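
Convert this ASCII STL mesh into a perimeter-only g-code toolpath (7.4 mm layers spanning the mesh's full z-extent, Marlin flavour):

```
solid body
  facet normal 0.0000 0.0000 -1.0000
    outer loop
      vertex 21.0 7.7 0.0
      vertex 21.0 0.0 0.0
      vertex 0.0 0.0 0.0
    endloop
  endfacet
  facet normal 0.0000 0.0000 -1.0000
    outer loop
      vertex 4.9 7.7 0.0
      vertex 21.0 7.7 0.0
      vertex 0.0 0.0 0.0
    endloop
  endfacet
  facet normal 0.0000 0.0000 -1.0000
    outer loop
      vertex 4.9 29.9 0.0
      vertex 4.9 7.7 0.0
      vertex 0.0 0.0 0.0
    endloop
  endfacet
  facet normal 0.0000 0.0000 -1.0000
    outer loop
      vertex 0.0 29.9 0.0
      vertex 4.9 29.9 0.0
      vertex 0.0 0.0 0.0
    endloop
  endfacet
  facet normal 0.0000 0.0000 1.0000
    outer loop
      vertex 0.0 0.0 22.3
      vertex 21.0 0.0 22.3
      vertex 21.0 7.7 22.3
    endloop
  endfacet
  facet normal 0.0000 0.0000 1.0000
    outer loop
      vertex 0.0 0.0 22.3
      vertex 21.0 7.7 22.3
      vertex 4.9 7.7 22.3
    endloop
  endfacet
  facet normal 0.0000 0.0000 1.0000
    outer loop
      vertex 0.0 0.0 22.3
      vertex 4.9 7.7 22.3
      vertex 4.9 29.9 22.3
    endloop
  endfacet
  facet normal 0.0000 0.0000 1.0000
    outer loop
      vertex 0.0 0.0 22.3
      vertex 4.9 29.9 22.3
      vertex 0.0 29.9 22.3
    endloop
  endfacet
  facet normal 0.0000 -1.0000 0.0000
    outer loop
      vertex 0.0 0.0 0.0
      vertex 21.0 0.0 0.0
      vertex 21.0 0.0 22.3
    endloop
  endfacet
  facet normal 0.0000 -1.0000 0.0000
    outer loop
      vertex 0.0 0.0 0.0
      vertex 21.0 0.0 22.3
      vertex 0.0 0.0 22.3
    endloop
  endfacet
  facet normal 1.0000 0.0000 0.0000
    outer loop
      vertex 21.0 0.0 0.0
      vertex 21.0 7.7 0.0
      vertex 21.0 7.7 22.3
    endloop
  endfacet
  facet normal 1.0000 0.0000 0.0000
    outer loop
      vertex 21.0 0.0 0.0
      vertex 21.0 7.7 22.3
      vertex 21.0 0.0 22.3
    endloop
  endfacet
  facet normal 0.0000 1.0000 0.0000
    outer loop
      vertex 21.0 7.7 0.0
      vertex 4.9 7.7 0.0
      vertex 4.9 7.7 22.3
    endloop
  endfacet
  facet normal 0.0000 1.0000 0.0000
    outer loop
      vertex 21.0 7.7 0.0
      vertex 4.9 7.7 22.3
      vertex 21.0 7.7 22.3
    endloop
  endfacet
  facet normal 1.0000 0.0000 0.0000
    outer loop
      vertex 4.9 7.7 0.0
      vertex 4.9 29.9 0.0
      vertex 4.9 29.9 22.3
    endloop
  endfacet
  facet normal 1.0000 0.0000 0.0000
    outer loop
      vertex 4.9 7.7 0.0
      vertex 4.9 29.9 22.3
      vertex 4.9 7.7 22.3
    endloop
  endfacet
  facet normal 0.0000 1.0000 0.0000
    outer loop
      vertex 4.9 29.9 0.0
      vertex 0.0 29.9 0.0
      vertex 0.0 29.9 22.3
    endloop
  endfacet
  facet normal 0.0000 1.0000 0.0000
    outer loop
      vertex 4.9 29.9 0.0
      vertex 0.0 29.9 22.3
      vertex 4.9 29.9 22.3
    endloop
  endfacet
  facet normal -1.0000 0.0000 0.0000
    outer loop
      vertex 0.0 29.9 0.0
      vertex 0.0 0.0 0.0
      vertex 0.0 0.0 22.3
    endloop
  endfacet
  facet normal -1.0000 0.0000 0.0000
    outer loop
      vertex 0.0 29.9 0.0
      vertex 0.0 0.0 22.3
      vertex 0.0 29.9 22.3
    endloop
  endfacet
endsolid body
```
; perimeter-only toolpath
G21 ; units = mm
G90 ; absolute positioning
G28 ; home
; layer 1
G0 Z7.4
G0 X0.0 Y0.0
G1 X21.0 Y0.0
G1 X21.0 Y7.7
G1 X4.9 Y7.7
G1 X4.9 Y29.9
G1 X0.0 Y29.9
G1 X0.0 Y0.0
; layer 2
G0 Z14.9
G0 X0.0 Y0.0
G1 X21.0 Y0.0
G1 X21.0 Y7.7
G1 X4.9 Y7.7
G1 X4.9 Y29.9
G1 X0.0 Y29.9
G1 X0.0 Y0.0
; layer 3
G0 Z22.3
G0 X0.0 Y0.0
G1 X21.0 Y0.0
G1 X21.0 Y7.7
G1 X4.9 Y7.7
G1 X4.9 Y29.9
G1 X0.0 Y29.9
G1 X0.0 Y0.0
M2 ; end

The solid is an L-shaped prism: outer 21 × 29.9 mm, arm thicknesses ≈ 7.7 mm (horizontal) and 4.9 mm (vertical), extruded 22.3 mm in z. Slicing at Δz = 7.4 mm — 3 equal slices spanning the solid's height, so layer i sits at z = i·h/3 — gives 3 non-empty perimeters. Each is a 6-segment closed polygon; G0 lifts to the layer z and rapids to the start vertex, then G1 traces the edges.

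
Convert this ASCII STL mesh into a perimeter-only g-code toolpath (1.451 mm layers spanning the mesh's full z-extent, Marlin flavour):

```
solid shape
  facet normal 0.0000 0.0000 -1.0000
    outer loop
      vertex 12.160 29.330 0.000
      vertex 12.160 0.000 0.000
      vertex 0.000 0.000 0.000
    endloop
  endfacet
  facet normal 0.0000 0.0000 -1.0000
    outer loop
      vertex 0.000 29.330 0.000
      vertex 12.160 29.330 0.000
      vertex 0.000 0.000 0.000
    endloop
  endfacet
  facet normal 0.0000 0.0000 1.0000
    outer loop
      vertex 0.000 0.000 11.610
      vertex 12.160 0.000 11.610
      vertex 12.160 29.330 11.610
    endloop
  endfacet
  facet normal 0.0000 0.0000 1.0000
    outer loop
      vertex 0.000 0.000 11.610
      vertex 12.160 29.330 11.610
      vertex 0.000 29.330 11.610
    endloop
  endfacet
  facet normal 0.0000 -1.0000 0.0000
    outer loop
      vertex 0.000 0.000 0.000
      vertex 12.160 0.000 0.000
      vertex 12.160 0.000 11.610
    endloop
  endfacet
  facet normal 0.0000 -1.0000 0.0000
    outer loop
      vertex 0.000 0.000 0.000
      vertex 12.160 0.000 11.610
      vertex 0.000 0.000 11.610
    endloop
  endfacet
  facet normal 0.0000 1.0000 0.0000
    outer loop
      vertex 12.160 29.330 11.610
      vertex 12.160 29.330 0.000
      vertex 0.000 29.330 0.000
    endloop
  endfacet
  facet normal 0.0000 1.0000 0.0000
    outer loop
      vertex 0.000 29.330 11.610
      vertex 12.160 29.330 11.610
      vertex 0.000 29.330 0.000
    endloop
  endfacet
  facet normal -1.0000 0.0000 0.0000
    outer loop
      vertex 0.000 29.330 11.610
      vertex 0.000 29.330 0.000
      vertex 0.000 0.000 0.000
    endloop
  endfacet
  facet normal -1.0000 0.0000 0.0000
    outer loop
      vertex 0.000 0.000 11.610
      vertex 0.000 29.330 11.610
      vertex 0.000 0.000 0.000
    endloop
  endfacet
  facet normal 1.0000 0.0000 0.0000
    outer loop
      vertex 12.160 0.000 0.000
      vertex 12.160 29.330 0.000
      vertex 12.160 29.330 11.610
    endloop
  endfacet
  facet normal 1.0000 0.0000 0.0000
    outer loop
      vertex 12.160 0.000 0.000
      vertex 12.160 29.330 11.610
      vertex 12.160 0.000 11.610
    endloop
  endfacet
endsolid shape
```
; perimeter-only toolpath
G21 ; units = mm
G90 ; absolute positioning
G28 ; home
; layer 1
G0 Z1.451
G0 X0.000 Y0.000
G1 X12.160 Y0.000
G1 X12.160 Y29.330
G1 X0.000 Y29.330
G1 X0.000 Y0.000
; layer 2
G0 Z2.902
G0 X0.000 Y0.000
G1 X12.160 Y0.000
G1 X12.160 Y29.330
G1 X0.000 Y29.330
G1 X0.000 Y0.000
; layer 3
G0 Z4.354
G0 X0.000 Y0.000
G1 X12.160 Y0.000
G1 X12.160 Y29.330
G1 X0.000 Y29.330
G1 X0.000 Y0.000
; layer 4
G0 Z5.805
G0 X0.000 Y0.000
G1 X12.160 Y0.000
G1 X12.160 Y29.330
G1 X0.000 Y29.330
G1 X0.000 Y0.000
; layer 5
G0 Z7.256
G0 X0.000 Y0.000
G1 X12.160 Y0.000
G1 X12.160 Y29.330
G1 X0.000 Y29.330
G1 X0.000 Y0.000
; layer 6
G0 Z8.707
G0 X0.000 Y0.000
G1 X12.160 Y0.000
G1 X12.160 Y29.330
G1 X0.000 Y29.330
G1 X0.000 Y0.000
; layer 7
G0 Z10.159
G0 X0.000 Y0.000
G1 X12.160 Y0.000
G1 X12.160 Y29.330
G1 X0.000 Y29.330
G1 X0.000 Y0.000
; layer 8
G0 Z11.610
G0 X0.000 Y0.000
G1 X12.160 Y0.000
G1 X12.160 Y29.330
G1 X0.000 Y29.330
G1 X0.000 Y0.000
M2 ; end

The solid is a rectangular box, roughly 12.2 × 29.3 mm footprint and 11.6 mm tall. Slicing at Δz = 1.451 mm — 8 equal slices spanning the solid's height, so layer i sits at z = i·h/8 — gives 8 non-empty perimeters. Each is a 4-segment closed polygon; G0 lifts to the layer z and rapids to the start vertex, then G1 traces the edges.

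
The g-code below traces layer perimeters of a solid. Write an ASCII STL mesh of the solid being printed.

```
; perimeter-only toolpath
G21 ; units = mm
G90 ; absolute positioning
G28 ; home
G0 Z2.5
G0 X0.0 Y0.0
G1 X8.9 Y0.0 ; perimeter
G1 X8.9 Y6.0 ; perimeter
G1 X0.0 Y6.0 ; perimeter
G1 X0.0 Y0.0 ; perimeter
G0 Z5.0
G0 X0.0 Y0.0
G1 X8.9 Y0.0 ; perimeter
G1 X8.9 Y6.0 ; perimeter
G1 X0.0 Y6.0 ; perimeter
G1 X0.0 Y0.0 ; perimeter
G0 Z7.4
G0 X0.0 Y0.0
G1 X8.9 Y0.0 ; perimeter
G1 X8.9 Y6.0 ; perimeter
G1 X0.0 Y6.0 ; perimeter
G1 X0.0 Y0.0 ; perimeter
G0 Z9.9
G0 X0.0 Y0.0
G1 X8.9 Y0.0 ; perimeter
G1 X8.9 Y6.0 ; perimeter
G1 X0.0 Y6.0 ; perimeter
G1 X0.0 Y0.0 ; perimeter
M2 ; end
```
solid part
  facet normal 0.0000 0.0000 -1.0000
    outer loop
      vertex 8.9 6.0 0.0
      vertex 8.9 0.0 0.0
      vertex 0.0 0.0 0.0
    endloop
  endfacet
  facet normal 0.0000 0.0000 -1.0000
    outer loop
      vertex 0.0 6.0 0.0
      vertex 8.9 6.0 0.0
      vertex 0.0 0.0 0.0
    endloop
  endfacet
  facet normal 0.0000 0.0000 1.0000
    outer loop
      vertex 0.0 0.0 9.9
      vertex 8.9 0.0 9.9
      vertex 8.9 6.0 9.9
    endloop
  endfacet
  facet normal 0.0000 0.0000 1.0000
    outer loop
      vertex 0.0 0.0 9.9
      vertex 8.9 6.0 9.9
      vertex 0.0 6.0 9.9
    endloop
  endfacet
  facet normal 0.0000 -1.0000 0.0000
    outer loop
      vertex 0.0 0.0 0.0
      vertex 8.9 0.0 0.0
      vertex 8.9 0.0 9.9
    endloop
  endfacet
  facet normal 0.0000 -1.0000 0.0000
    outer loop
      vertex 0.0 0.0 0.0
      vertex 8.9 0.0 9.9
      vertex 0.0 0.0 9.9
    endloop
  endfacet
  facet normal 0.0000 1.0000 0.0000
    outer loop
      vertex 8.9 6.0 9.9
      vertex 8.9 6.0 0.0
      vertex 0.0 6.0 0.0
    endloop
  endfacet
  facet normal 0.0000 1.0000 0.0000
    outer loop
      vertex 0.0 6.0 9.9
      vertex 8.9 6.0 9.9
      vertex 0.0 6.0 0.0
    endloop
  endfacet
  facet normal -1.0000 0.0000 0.0000
    outer loop
      vertex 0.0 6.0 9.9
      vertex 0.0 6.0 0.0
      vertex 0.0 0.0 0.0
    endloop
  endfacet
  facet normal -1.0000 0.0000 0.0000
    outer loop
      vertex 0.0 0.0 9.9
      vertex 0.0 6.0 9.9
      vertex 0.0 0.0 0.0
    endloop
  endfacet
  facet normal 1.0000 0.0000 0.0000
    outer loop
      vertex 8.9 0.0 0.0
      vertex 8.9 6.0 0.0
      vertex 8.9 6.0 9.9
    endloop
  endfacet
  facet normal 1.0000 0.0000 0.0000
    outer loop
      vertex 8.9 0.0 0.0
      vertex 8.9 6.0 9.9
      vertex 8.9 0.0 9.9
    endloop
  endfacet
endsolid part

The G0 Z moves step by Δz≈2.5 mm. Every layer's G1 loop is the same polygon, so the solid is a straight extrusion of it from z=0 to z≈9.9. Closing with flat bottom and top caps and triangulating gives 12 facets — a rectangular box, roughly 8.9 × 6 mm footprint and 9.9 mm tall.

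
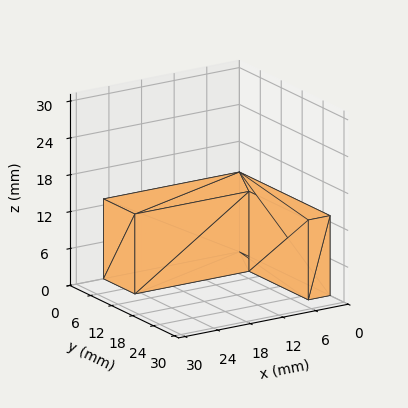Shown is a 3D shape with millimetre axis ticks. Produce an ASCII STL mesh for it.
Reading the render: the shape is an L-shaped prism: outer 25 × 26 mm, arm thicknesses ≈ 9 mm (horizontal) and 4 mm (vertical), extruded 13 mm in z (dimensions read to the nearest mm from the axis ticks). For the STL, each face is triangulated and given an outward normal.

solid part
  facet normal 0.0000 0.0000 -1.0000
    outer loop
      vertex 25.0 9.0 0.0
      vertex 25.0 0.0 0.0
      vertex 0.0 0.0 0.0
    endloop
  endfacet
  facet normal 0.0000 0.0000 -1.0000
    outer loop
      vertex 4.0 9.0 0.0
      vertex 25.0 9.0 0.0
      vertex 0.0 0.0 0.0
    endloop
  endfacet
  facet normal 0.0000 0.0000 -1.0000
    outer loop
      vertex 4.0 26.0 0.0
      vertex 4.0 9.0 0.0
      vertex 0.0 0.0 0.0
    endloop
  endfacet
  facet normal 0.0000 0.0000 -1.0000
    outer loop
      vertex 0.0 26.0 0.0
      vertex 4.0 26.0 0.0
      vertex 0.0 0.0 0.0
    endloop
  endfacet
  facet normal 0.0000 0.0000 1.0000
    outer loop
      vertex 0.0 0.0 13.0
      vertex 25.0 0.0 13.0
      vertex 25.0 9.0 13.0
    endloop
  endfacet
  facet normal 0.0000 0.0000 1.0000
    outer loop
      vertex 0.0 0.0 13.0
      vertex 25.0 9.0 13.0
      vertex 4.0 9.0 13.0
    endloop
  endfacet
  facet normal 0.0000 0.0000 1.0000
    outer loop
      vertex 0.0 0.0 13.0
      vertex 4.0 9.0 13.0
      vertex 4.0 26.0 13.0
    endloop
  endfacet
  facet normal 0.0000 0.0000 1.0000
    outer loop
      vertex 0.0 0.0 13.0
      vertex 4.0 26.0 13.0
      vertex 0.0 26.0 13.0
    endloop
  endfacet
  facet normal 0.0000 -1.0000 0.0000
    outer loop
      vertex 0.0 0.0 0.0
      vertex 25.0 0.0 0.0
      vertex 25.0 0.0 13.0
    endloop
  endfacet
  facet normal 0.0000 -1.0000 0.0000
    outer loop
      vertex 0.0 0.0 0.0
      vertex 25.0 0.0 13.0
      vertex 0.0 0.0 13.0
    endloop
  endfacet
  facet normal 1.0000 0.0000 0.0000
    outer loop
      vertex 25.0 0.0 0.0
      vertex 25.0 9.0 0.0
      vertex 25.0 9.0 13.0
    endloop
  endfacet
  facet normal 1.0000 0.0000 0.0000
    outer loop
      vertex 25.0 0.0 0.0
      vertex 25.0 9.0 13.0
      vertex 25.0 0.0 13.0
    endloop
  endfacet
  facet normal 0.0000 1.0000 0.0000
    outer loop
      vertex 25.0 9.0 0.0
      vertex 4.0 9.0 0.0
      vertex 4.0 9.0 13.0
    endloop
  endfacet
  facet normal 0.0000 1.0000 0.0000
    outer loop
      vertex 25.0 9.0 0.0
      vertex 4.0 9.0 13.0
      vertex 25.0 9.0 13.0
    endloop
  endfacet
  facet normal 1.0000 0.0000 0.0000
    outer loop
      vertex 4.0 9.0 0.0
      vertex 4.0 26.0 0.0
      vertex 4.0 26.0 13.0
    endloop
  endfacet
  facet normal 1.0000 0.0000 0.0000
    outer loop
      vertex 4.0 9.0 0.0
      vertex 4.0 26.0 13.0
      vertex 4.0 9.0 13.0
    endloop
  endfacet
  facet normal 0.0000 1.0000 0.0000
    outer loop
      vertex 4.0 26.0 0.0
      vertex 0.0 26.0 0.0
      vertex 0.0 26.0 13.0
    endloop
  endfacet
  facet normal 0.0000 1.0000 0.0000
    outer loop
      vertex 4.0 26.0 0.0
      vertex 0.0 26.0 13.0
      vertex 4.0 26.0 13.0
    endloop
  endfacet
  facet normal -1.0000 0.0000 0.0000
    outer loop
      vertex 0.0 26.0 0.0
      vertex 0.0 0.0 0.0
      vertex 0.0 0.0 13.0
    endloop
  endfacet
  facet normal -1.0000 0.0000 0.0000
    outer loop
      vertex 0.0 26.0 0.0
      vertex 0.0 0.0 13.0
      vertex 0.0 26.0 13.0
    endloop
  endfacet
endsolid part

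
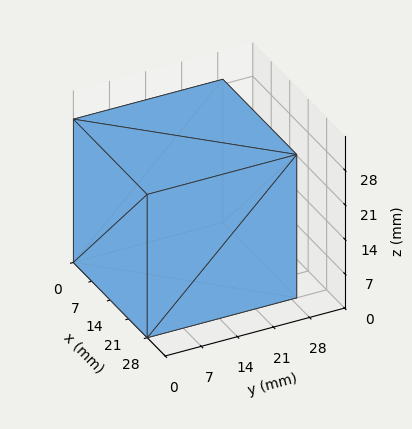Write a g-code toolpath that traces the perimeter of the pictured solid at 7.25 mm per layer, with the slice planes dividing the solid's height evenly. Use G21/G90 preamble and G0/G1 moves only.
Reading the render: the shape is a rectangular box, roughly 28 × 29 mm footprint and 29 mm tall (dimensions read to the nearest mm from the axis ticks). For the g-code, the solid's height is divided into equal slices at the stated Δz and each level perimeter traced with G1 moves after a G0 lift.

; perimeter-only toolpath
G21 ; units = mm
G90 ; absolute positioning
G28 ; home
; layer 1
G0 Z7.25
G0 X0.00 Y0.00
G1 X28.00 Y0.00
G1 X28.00 Y29.00
G1 X0.00 Y29.00
G1 X0.00 Y0.00
; layer 2
G0 Z14.50
G0 X0.00 Y0.00
G1 X28.00 Y0.00
G1 X28.00 Y29.00
G1 X0.00 Y29.00
G1 X0.00 Y0.00
; layer 3
G0 Z21.75
G0 X0.00 Y0.00
G1 X28.00 Y0.00
G1 X28.00 Y29.00
G1 X0.00 Y29.00
G1 X0.00 Y0.00
; layer 4
G0 Z29.00
G0 X0.00 Y0.00
G1 X28.00 Y0.00
G1 X28.00 Y29.00
G1 X0.00 Y29.00
G1 X0.00 Y0.00
M2 ; end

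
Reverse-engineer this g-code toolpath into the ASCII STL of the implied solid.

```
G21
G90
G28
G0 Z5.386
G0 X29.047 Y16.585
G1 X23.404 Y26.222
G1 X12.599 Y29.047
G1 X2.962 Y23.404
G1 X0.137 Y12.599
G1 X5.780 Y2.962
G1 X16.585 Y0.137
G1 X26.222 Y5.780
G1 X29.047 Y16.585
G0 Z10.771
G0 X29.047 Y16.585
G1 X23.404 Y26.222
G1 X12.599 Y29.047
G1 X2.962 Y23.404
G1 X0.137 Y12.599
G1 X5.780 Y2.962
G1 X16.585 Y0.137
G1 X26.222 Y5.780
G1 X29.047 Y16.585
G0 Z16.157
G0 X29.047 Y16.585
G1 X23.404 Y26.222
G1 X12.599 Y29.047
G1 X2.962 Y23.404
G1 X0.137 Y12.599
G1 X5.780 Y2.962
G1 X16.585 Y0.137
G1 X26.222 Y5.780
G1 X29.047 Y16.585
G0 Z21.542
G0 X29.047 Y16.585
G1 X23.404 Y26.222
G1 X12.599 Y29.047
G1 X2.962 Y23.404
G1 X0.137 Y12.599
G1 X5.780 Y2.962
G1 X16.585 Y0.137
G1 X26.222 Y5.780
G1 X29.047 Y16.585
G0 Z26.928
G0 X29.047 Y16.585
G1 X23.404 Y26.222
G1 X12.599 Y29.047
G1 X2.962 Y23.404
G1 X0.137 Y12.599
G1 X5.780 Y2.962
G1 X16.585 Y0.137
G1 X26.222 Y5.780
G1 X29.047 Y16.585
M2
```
solid part
  facet normal 0.0000 0.0000 -1.0000
    outer loop
      vertex 12.599 29.047 0.000
      vertex 23.404 26.222 0.000
      vertex 29.047 16.585 0.000
    endloop
  endfacet
  facet normal 0.0000 0.0000 -1.0000
    outer loop
      vertex 2.962 23.404 0.000
      vertex 12.599 29.047 0.000
      vertex 29.047 16.585 0.000
    endloop
  endfacet
  facet normal 0.0000 0.0000 -1.0000
    outer loop
      vertex 0.137 12.599 0.000
      vertex 2.962 23.404 0.000
      vertex 29.047 16.585 0.000
    endloop
  endfacet
  facet normal 0.0000 0.0000 -1.0000
    outer loop
      vertex 5.780 2.962 0.000
      vertex 0.137 12.599 0.000
      vertex 29.047 16.585 0.000
    endloop
  endfacet
  facet normal 0.0000 0.0000 -1.0000
    outer loop
      vertex 16.585 0.137 0.000
      vertex 5.780 2.962 0.000
      vertex 29.047 16.585 0.000
    endloop
  endfacet
  facet normal 0.0000 0.0000 -1.0000
    outer loop
      vertex 26.222 5.780 0.000
      vertex 16.585 0.137 0.000
      vertex 29.047 16.585 0.000
    endloop
  endfacet
  facet normal 0.0000 0.0000 1.0000
    outer loop
      vertex 29.047 16.585 26.928
      vertex 23.404 26.222 26.928
      vertex 12.599 29.047 26.928
    endloop
  endfacet
  facet normal 0.0000 0.0000 1.0000
    outer loop
      vertex 29.047 16.585 26.928
      vertex 12.599 29.047 26.928
      vertex 2.962 23.404 26.928
    endloop
  endfacet
  facet normal 0.0000 0.0000 1.0000
    outer loop
      vertex 29.047 16.585 26.928
      vertex 2.962 23.404 26.928
      vertex 0.137 12.599 26.928
    endloop
  endfacet
  facet normal 0.0000 0.0000 1.0000
    outer loop
      vertex 29.047 16.585 26.928
      vertex 0.137 12.599 26.928
      vertex 5.780 2.962 26.928
    endloop
  endfacet
  facet normal 0.0000 0.0000 1.0000
    outer loop
      vertex 29.047 16.585 26.928
      vertex 5.780 2.962 26.928
      vertex 16.585 0.137 26.928
    endloop
  endfacet
  facet normal 0.0000 0.0000 1.0000
    outer loop
      vertex 29.047 16.585 26.928
      vertex 16.585 0.137 26.928
      vertex 26.222 5.780 26.928
    endloop
  endfacet
  facet normal 0.8629 0.5053 0.0000
    outer loop
      vertex 29.047 16.585 0.000
      vertex 23.404 26.222 0.000
      vertex 23.404 26.222 26.928
    endloop
  endfacet
  facet normal 0.8629 0.5053 0.0000
    outer loop
      vertex 29.047 16.585 0.000
      vertex 23.404 26.222 26.928
      vertex 29.047 16.585 26.928
    endloop
  endfacet
  facet normal 0.2530 0.9675 0.0000
    outer loop
      vertex 23.404 26.222 0.000
      vertex 12.599 29.047 0.000
      vertex 12.599 29.047 26.928
    endloop
  endfacet
  facet normal 0.2530 0.9675 0.0000
    outer loop
      vertex 23.404 26.222 0.000
      vertex 12.599 29.047 26.928
      vertex 23.404 26.222 26.928
    endloop
  endfacet
  facet normal -0.5053 0.8629 0.0000
    outer loop
      vertex 12.599 29.047 0.000
      vertex 2.962 23.404 0.000
      vertex 2.962 23.404 26.928
    endloop
  endfacet
  facet normal -0.5053 0.8629 0.0000
    outer loop
      vertex 12.599 29.047 0.000
      vertex 2.962 23.404 26.928
      vertex 12.599 29.047 26.928
    endloop
  endfacet
  facet normal -0.9675 0.2530 0.0000
    outer loop
      vertex 2.962 23.404 0.000
      vertex 0.137 12.599 0.000
      vertex 0.137 12.599 26.928
    endloop
  endfacet
  facet normal -0.9675 0.2530 0.0000
    outer loop
      vertex 2.962 23.404 0.000
      vertex 0.137 12.599 26.928
      vertex 2.962 23.404 26.928
    endloop
  endfacet
  facet normal -0.8629 -0.5053 0.0000
    outer loop
      vertex 0.137 12.599 0.000
      vertex 5.780 2.962 0.000
      vertex 5.780 2.962 26.928
    endloop
  endfacet
  facet normal -0.8629 -0.5053 0.0000
    outer loop
      vertex 0.137 12.599 0.000
      vertex 5.780 2.962 26.928
      vertex 0.137 12.599 26.928
    endloop
  endfacet
  facet normal -0.2530 -0.9675 0.0000
    outer loop
      vertex 5.780 2.962 0.000
      vertex 16.585 0.137 0.000
      vertex 16.585 0.137 26.928
    endloop
  endfacet
  facet normal -0.2530 -0.9675 0.0000
    outer loop
      vertex 5.780 2.962 0.000
      vertex 16.585 0.137 26.928
      vertex 5.780 2.962 26.928
    endloop
  endfacet
  facet normal 0.5053 -0.8629 0.0000
    outer loop
      vertex 16.585 0.137 0.000
      vertex 26.222 5.780 0.000
      vertex 26.222 5.780 26.928
    endloop
  endfacet
  facet normal 0.5053 -0.8629 0.0000
    outer loop
      vertex 16.585 0.137 0.000
      vertex 26.222 5.780 26.928
      vertex 16.585 0.137 26.928
    endloop
  endfacet
  facet normal 0.9675 -0.2530 0.0000
    outer loop
      vertex 26.222 5.780 0.000
      vertex 29.047 16.585 0.000
      vertex 29.047 16.585 26.928
    endloop
  endfacet
  facet normal 0.9675 -0.2530 0.0000
    outer loop
      vertex 26.222 5.780 0.000
      vertex 29.047 16.585 26.928
      vertex 26.222 5.780 26.928
    endloop
  endfacet
endsolid part

The G0 Z moves step by Δz≈5.386 mm. Every layer's G1 loop is the same polygon, so the solid is a straight extrusion of it from z=0 to z≈26.9. Closing with flat bottom and top caps and triangulating gives 28 facets — a regular 8-sided prism (a cylinder approximated with 8 flat sides), circumscribed radius ≈ 14.6 mm, height ≈ 26.9 mm.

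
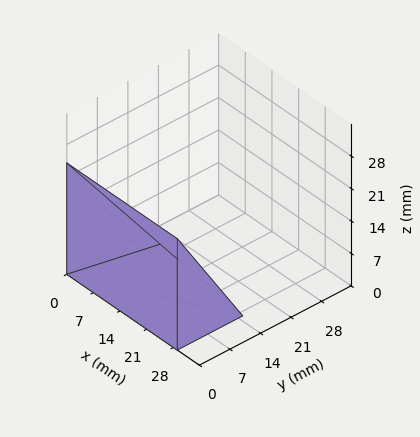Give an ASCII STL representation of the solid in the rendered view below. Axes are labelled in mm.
Reading the render: the shape is a wedge (ramp): 29 × 15 mm base, rising to 24 mm along the y=0 edge and sloping linearly to z=0 at y=15 (dimensions read to the nearest mm from the axis ticks). For the STL, each face is triangulated and given an outward normal.

solid part
  facet normal 0.0000 0.0000 -1.0000
    outer loop
      vertex 29.0 15.0 0.0
      vertex 29.0 0.0 0.0
      vertex 0.0 0.0 0.0
    endloop
  endfacet
  facet normal 0.0000 0.0000 -1.0000
    outer loop
      vertex 0.0 15.0 0.0
      vertex 29.0 15.0 0.0
      vertex 0.0 0.0 0.0
    endloop
  endfacet
  facet normal 0.0000 -1.0000 0.0000
    outer loop
      vertex 0.0 0.0 0.0
      vertex 29.0 0.0 0.0
      vertex 29.0 0.0 24.0
    endloop
  endfacet
  facet normal 0.0000 -1.0000 0.0000
    outer loop
      vertex 0.0 0.0 0.0
      vertex 29.0 0.0 24.0
      vertex 0.0 0.0 24.0
    endloop
  endfacet
  facet normal 0.0000 0.8480 0.5300
    outer loop
      vertex 0.0 0.0 24.0
      vertex 29.0 0.0 24.0
      vertex 29.0 15.0 0.0
    endloop
  endfacet
  facet normal 0.0000 0.8480 0.5300
    outer loop
      vertex 0.0 0.0 24.0
      vertex 29.0 15.0 0.0
      vertex 0.0 15.0 0.0
    endloop
  endfacet
  facet normal -1.0000 0.0000 0.0000
    outer loop
      vertex 0.0 0.0 24.0
      vertex 0.0 15.0 0.0
      vertex 0.0 0.0 0.0
    endloop
  endfacet
  facet normal 1.0000 0.0000 0.0000
    outer loop
      vertex 29.0 0.0 0.0
      vertex 29.0 15.0 0.0
      vertex 29.0 0.0 24.0
    endloop
  endfacet
endsolid part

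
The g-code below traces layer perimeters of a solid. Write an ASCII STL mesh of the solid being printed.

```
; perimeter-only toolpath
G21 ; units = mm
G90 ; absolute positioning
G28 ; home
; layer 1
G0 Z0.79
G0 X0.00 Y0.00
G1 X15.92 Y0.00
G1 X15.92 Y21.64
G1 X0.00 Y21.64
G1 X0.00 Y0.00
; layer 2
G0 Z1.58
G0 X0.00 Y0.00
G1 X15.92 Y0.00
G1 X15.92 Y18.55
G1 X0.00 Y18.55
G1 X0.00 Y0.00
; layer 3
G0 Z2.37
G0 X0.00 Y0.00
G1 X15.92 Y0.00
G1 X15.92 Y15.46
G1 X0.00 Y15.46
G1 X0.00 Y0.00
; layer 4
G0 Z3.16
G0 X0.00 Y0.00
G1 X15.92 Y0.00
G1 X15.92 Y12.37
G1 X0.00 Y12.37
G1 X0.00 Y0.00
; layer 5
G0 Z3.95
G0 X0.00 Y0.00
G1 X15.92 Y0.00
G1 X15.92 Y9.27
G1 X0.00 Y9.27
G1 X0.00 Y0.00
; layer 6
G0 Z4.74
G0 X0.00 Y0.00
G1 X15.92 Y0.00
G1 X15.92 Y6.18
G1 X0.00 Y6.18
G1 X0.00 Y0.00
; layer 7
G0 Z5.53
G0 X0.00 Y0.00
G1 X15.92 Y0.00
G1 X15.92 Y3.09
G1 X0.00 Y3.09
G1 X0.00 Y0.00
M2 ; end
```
solid part
  facet normal 0.0000 0.0000 -1.0000
    outer loop
      vertex 15.92 24.73 0.00
      vertex 15.92 0.00 0.00
      vertex 0.00 0.00 0.00
    endloop
  endfacet
  facet normal 0.0000 0.0000 -1.0000
    outer loop
      vertex 0.00 24.73 0.00
      vertex 15.92 24.73 0.00
      vertex 0.00 0.00 0.00
    endloop
  endfacet
  facet normal 0.0000 -1.0000 0.0000
    outer loop
      vertex 0.00 0.00 0.00
      vertex 15.92 0.00 0.00
      vertex 15.92 0.00 6.32
    endloop
  endfacet
  facet normal 0.0000 -1.0000 0.0000
    outer loop
      vertex 0.00 0.00 0.00
      vertex 15.92 0.00 6.32
      vertex 0.00 0.00 6.32
    endloop
  endfacet
  facet normal 0.0000 0.2476 0.9689
    outer loop
      vertex 0.00 0.00 6.32
      vertex 15.92 0.00 6.32
      vertex 15.92 24.73 0.00
    endloop
  endfacet
  facet normal 0.0000 0.2476 0.9689
    outer loop
      vertex 0.00 0.00 6.32
      vertex 15.92 24.73 0.00
      vertex 0.00 24.73 0.00
    endloop
  endfacet
  facet normal -1.0000 0.0000 0.0000
    outer loop
      vertex 0.00 0.00 6.32
      vertex 0.00 24.73 0.00
      vertex 0.00 0.00 0.00
    endloop
  endfacet
  facet normal 1.0000 0.0000 0.0000
    outer loop
      vertex 15.92 0.00 0.00
      vertex 15.92 24.73 0.00
      vertex 15.92 0.00 6.32
    endloop
  endfacet
endsolid part

The G0 Z moves step by Δz≈0.79 mm. The G1 loops shrink linearly with z, so the solid tapers from its base footprint up to z≈6.32. Closing with a flat bottom cap and the tapered top and triangulating gives 8 facets — a wedge (ramp): 15.9 × 24.7 mm base, rising to 6.32 mm along the y=0 edge and sloping linearly to z=0 at y=24.7.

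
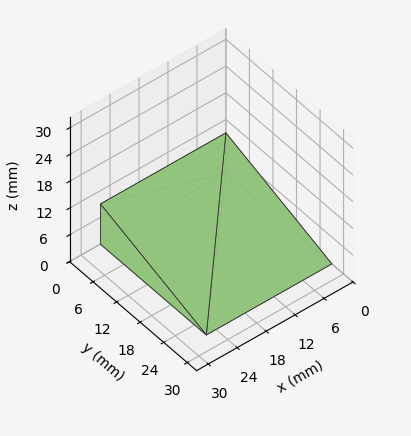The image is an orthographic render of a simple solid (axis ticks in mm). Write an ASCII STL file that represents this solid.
Reading the render: the shape is a wedge (ramp): 26 × 27 mm base, rising to 9 mm along the y=0 edge and sloping linearly to z=0 at y=27 (dimensions read to the nearest mm from the axis ticks). For the STL, each face is triangulated and given an outward normal.

solid part
  facet normal 0.0000 0.0000 -1.0000
    outer loop
      vertex 26.000 27.000 0.000
      vertex 26.000 0.000 0.000
      vertex 0.000 0.000 0.000
    endloop
  endfacet
  facet normal 0.0000 0.0000 -1.0000
    outer loop
      vertex 0.000 27.000 0.000
      vertex 26.000 27.000 0.000
      vertex 0.000 0.000 0.000
    endloop
  endfacet
  facet normal 0.0000 -1.0000 0.0000
    outer loop
      vertex 0.000 0.000 0.000
      vertex 26.000 0.000 0.000
      vertex 26.000 0.000 9.000
    endloop
  endfacet
  facet normal 0.0000 -1.0000 0.0000
    outer loop
      vertex 0.000 0.000 0.000
      vertex 26.000 0.000 9.000
      vertex 0.000 0.000 9.000
    endloop
  endfacet
  facet normal 0.0000 0.3162 0.9487
    outer loop
      vertex 0.000 0.000 9.000
      vertex 26.000 0.000 9.000
      vertex 26.000 27.000 0.000
    endloop
  endfacet
  facet normal 0.0000 0.3162 0.9487
    outer loop
      vertex 0.000 0.000 9.000
      vertex 26.000 27.000 0.000
      vertex 0.000 27.000 0.000
    endloop
  endfacet
  facet normal -1.0000 0.0000 0.0000
    outer loop
      vertex 0.000 0.000 9.000
      vertex 0.000 27.000 0.000
      vertex 0.000 0.000 0.000
    endloop
  endfacet
  facet normal 1.0000 0.0000 0.0000
    outer loop
      vertex 26.000 0.000 0.000
      vertex 26.000 27.000 0.000
      vertex 26.000 0.000 9.000
    endloop
  endfacet
endsolid part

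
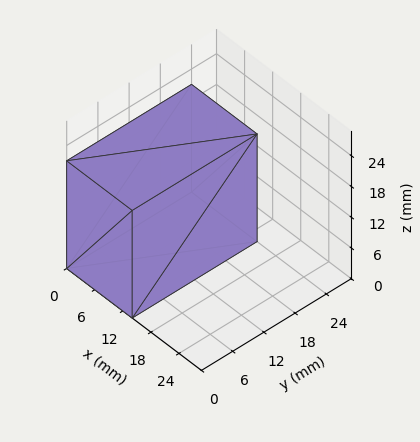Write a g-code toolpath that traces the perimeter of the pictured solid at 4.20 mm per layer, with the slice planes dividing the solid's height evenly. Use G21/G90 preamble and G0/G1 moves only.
Reading the render: the shape is a rectangular box, roughly 14 × 24 mm footprint and 21 mm tall (dimensions read to the nearest mm from the axis ticks). For the g-code, the solid's height is divided into equal slices at the stated Δz and each level perimeter traced with G1 moves after a G0 lift.

; perimeter-only toolpath
G21 ; units = mm
G90 ; absolute positioning
G28 ; home
; layer 1
G0 Z4.20
G0 X0.00 Y0.00
G1 X14.00 Y0.00
G1 X14.00 Y24.00
G1 X0.00 Y24.00
G1 X0.00 Y0.00
; layer 2
G0 Z8.40
G0 X0.00 Y0.00
G1 X14.00 Y0.00
G1 X14.00 Y24.00
G1 X0.00 Y24.00
G1 X0.00 Y0.00
; layer 3
G0 Z12.60
G0 X0.00 Y0.00
G1 X14.00 Y0.00
G1 X14.00 Y24.00
G1 X0.00 Y24.00
G1 X0.00 Y0.00
; layer 4
G0 Z16.80
G0 X0.00 Y0.00
G1 X14.00 Y0.00
G1 X14.00 Y24.00
G1 X0.00 Y24.00
G1 X0.00 Y0.00
; layer 5
G0 Z21.00
G0 X0.00 Y0.00
G1 X14.00 Y0.00
G1 X14.00 Y24.00
G1 X0.00 Y24.00
G1 X0.00 Y0.00
M2 ; end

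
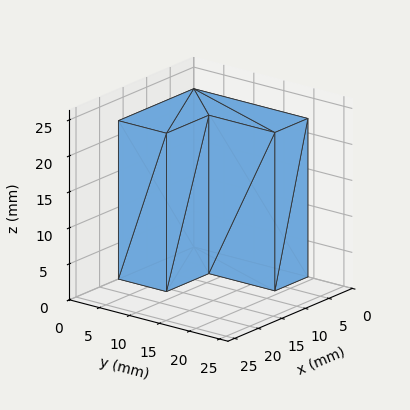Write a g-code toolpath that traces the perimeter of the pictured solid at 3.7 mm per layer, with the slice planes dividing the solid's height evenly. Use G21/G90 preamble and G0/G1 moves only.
Reading the render: the shape is an L-shaped prism: outer 16 × 19 mm, arm thicknesses ≈ 8 mm (horizontal) and 7 mm (vertical), extruded 22 mm in z (dimensions read to the nearest mm from the axis ticks). For the g-code, the solid's height is divided into equal slices at the stated Δz and each level perimeter traced with G1 moves after a G0 lift.

; perimeter-only toolpath
G21 ; units = mm
G90 ; absolute positioning
G28 ; home
; layer 1
G0 Z3.7
G0 X0.0 Y0.0
G1 X16.0 Y0.0
G1 X16.0 Y8.0
G1 X7.0 Y8.0
G1 X7.0 Y19.0
G1 X0.0 Y19.0
G1 X0.0 Y0.0
; layer 2
G0 Z7.3
G0 X0.0 Y0.0
G1 X16.0 Y0.0
G1 X16.0 Y8.0
G1 X7.0 Y8.0
G1 X7.0 Y19.0
G1 X0.0 Y19.0
G1 X0.0 Y0.0
; layer 3
G0 Z11.0
G0 X0.0 Y0.0
G1 X16.0 Y0.0
G1 X16.0 Y8.0
G1 X7.0 Y8.0
G1 X7.0 Y19.0
G1 X0.0 Y19.0
G1 X0.0 Y0.0
; layer 4
G0 Z14.7
G0 X0.0 Y0.0
G1 X16.0 Y0.0
G1 X16.0 Y8.0
G1 X7.0 Y8.0
G1 X7.0 Y19.0
G1 X0.0 Y19.0
G1 X0.0 Y0.0
; layer 5
G0 Z18.3
G0 X0.0 Y0.0
G1 X16.0 Y0.0
G1 X16.0 Y8.0
G1 X7.0 Y8.0
G1 X7.0 Y19.0
G1 X0.0 Y19.0
G1 X0.0 Y0.0
; layer 6
G0 Z22.0
G0 X0.0 Y0.0
G1 X16.0 Y0.0
G1 X16.0 Y8.0
G1 X7.0 Y8.0
G1 X7.0 Y19.0
G1 X0.0 Y19.0
G1 X0.0 Y0.0
M2 ; end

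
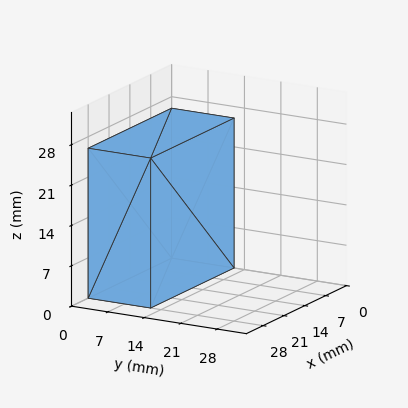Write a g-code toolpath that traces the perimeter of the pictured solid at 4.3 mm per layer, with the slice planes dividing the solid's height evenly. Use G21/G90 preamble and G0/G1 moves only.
Reading the render: the shape is a rectangular box, roughly 28 × 12 mm footprint and 26 mm tall (dimensions read to the nearest mm from the axis ticks). For the g-code, the solid's height is divided into equal slices at the stated Δz and each level perimeter traced with G1 moves after a G0 lift.

; perimeter-only toolpath
G21 ; units = mm
G90 ; absolute positioning
G28 ; home
; layer 1
G0 Z4.3
G0 X0.0 Y0.0
G1 X28.0 Y0.0
G1 X28.0 Y12.0
G1 X0.0 Y12.0
G1 X0.0 Y0.0
; layer 2
G0 Z8.7
G0 X0.0 Y0.0
G1 X28.0 Y0.0
G1 X28.0 Y12.0
G1 X0.0 Y12.0
G1 X0.0 Y0.0
; layer 3
G0 Z13.0
G0 X0.0 Y0.0
G1 X28.0 Y0.0
G1 X28.0 Y12.0
G1 X0.0 Y12.0
G1 X0.0 Y0.0
; layer 4
G0 Z17.3
G0 X0.0 Y0.0
G1 X28.0 Y0.0
G1 X28.0 Y12.0
G1 X0.0 Y12.0
G1 X0.0 Y0.0
; layer 5
G0 Z21.7
G0 X0.0 Y0.0
G1 X28.0 Y0.0
G1 X28.0 Y12.0
G1 X0.0 Y12.0
G1 X0.0 Y0.0
; layer 6
G0 Z26.0
G0 X0.0 Y0.0
G1 X28.0 Y0.0
G1 X28.0 Y12.0
G1 X0.0 Y12.0
G1 X0.0 Y0.0
M2 ; end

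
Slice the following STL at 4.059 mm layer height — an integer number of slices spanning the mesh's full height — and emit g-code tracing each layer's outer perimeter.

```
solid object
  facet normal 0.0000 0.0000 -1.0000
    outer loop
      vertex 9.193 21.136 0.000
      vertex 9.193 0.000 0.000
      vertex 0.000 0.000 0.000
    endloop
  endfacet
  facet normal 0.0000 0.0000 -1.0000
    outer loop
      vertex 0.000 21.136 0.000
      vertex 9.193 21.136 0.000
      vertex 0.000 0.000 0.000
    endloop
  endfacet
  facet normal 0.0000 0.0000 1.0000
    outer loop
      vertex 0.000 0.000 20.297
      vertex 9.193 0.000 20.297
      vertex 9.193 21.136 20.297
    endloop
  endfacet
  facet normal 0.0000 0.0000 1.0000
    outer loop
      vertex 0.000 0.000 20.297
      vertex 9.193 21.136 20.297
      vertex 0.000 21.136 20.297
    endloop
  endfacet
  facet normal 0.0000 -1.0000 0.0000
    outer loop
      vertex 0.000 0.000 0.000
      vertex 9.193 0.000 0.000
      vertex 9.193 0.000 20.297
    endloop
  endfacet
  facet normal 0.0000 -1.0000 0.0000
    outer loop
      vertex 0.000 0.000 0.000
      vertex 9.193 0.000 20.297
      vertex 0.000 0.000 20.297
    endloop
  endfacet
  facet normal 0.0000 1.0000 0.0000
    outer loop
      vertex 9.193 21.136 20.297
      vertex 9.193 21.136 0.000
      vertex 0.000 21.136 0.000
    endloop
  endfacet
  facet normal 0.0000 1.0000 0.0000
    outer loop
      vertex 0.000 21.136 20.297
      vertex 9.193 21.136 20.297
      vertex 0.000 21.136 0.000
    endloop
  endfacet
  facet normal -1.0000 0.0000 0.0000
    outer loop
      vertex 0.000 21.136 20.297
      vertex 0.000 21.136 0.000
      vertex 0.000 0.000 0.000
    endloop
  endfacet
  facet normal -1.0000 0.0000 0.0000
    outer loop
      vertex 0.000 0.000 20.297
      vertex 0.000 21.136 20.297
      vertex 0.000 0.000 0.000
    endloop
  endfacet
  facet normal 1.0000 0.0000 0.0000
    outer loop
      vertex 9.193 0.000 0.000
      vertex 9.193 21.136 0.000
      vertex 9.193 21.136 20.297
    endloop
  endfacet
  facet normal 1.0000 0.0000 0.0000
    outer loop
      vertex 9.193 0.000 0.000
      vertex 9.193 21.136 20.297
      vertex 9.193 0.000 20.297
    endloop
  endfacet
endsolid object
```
; perimeter-only toolpath
G21 ; units = mm
G90 ; absolute positioning
G28 ; home
; layer 1
G0 Z4.059
G0 X0.000 Y0.000
G1 X9.193 Y0.000
G1 X9.193 Y21.136
G1 X0.000 Y21.136
G1 X0.000 Y0.000
; layer 2
G0 Z8.119
G0 X0.000 Y0.000
G1 X9.193 Y0.000
G1 X9.193 Y21.136
G1 X0.000 Y21.136
G1 X0.000 Y0.000
; layer 3
G0 Z12.178
G0 X0.000 Y0.000
G1 X9.193 Y0.000
G1 X9.193 Y21.136
G1 X0.000 Y21.136
G1 X0.000 Y0.000
; layer 4
G0 Z16.238
G0 X0.000 Y0.000
G1 X9.193 Y0.000
G1 X9.193 Y21.136
G1 X0.000 Y21.136
G1 X0.000 Y0.000
; layer 5
G0 Z20.297
G0 X0.000 Y0.000
G1 X9.193 Y0.000
G1 X9.193 Y21.136
G1 X0.000 Y21.136
G1 X0.000 Y0.000
M2 ; end

The solid is a rectangular box, roughly 9.19 × 21.1 mm footprint and 20.3 mm tall. Slicing at Δz = 4.059 mm — 5 equal slices spanning the solid's height, so layer i sits at z = i·h/5 — gives 5 non-empty perimeters. Each is a 4-segment closed polygon; G0 lifts to the layer z and rapids to the start vertex, then G1 traces the edges.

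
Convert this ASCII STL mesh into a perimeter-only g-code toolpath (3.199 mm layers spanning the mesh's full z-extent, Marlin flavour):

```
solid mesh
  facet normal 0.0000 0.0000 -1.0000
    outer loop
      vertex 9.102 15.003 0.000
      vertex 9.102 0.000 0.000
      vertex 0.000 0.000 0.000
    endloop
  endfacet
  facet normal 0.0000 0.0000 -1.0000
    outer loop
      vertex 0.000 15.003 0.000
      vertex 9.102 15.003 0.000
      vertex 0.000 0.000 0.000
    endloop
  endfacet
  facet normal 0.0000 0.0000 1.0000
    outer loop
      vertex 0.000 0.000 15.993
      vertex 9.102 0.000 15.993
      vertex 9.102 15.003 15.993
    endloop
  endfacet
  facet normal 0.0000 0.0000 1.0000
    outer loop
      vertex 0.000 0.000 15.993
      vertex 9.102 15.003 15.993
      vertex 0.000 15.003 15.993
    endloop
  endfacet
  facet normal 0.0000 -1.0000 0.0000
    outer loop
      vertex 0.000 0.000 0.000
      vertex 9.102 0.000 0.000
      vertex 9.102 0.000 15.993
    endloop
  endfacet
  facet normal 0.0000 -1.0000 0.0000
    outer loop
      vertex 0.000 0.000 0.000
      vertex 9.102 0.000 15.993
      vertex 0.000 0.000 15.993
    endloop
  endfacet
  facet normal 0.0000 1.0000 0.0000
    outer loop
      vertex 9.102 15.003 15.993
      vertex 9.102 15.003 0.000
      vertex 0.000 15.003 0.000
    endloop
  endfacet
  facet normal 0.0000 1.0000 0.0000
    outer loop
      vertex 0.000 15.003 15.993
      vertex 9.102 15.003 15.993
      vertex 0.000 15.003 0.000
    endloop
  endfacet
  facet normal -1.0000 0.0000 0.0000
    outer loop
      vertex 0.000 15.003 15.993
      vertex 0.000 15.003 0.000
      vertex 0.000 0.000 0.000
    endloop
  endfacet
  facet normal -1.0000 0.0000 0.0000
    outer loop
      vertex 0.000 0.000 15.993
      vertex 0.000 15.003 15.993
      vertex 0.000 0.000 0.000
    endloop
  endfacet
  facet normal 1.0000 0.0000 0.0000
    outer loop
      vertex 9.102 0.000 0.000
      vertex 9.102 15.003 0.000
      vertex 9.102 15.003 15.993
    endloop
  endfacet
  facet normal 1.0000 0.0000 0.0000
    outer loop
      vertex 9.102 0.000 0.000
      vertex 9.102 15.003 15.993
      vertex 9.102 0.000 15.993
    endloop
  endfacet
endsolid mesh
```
; perimeter-only toolpath
G21 ; units = mm
G90 ; absolute positioning
G28 ; home
; layer 1
G0 Z3.199
G0 X0.000 Y0.000
G1 X9.102 Y0.000
G1 X9.102 Y15.003
G1 X0.000 Y15.003
G1 X0.000 Y0.000
; layer 2
G0 Z6.397
G0 X0.000 Y0.000
G1 X9.102 Y0.000
G1 X9.102 Y15.003
G1 X0.000 Y15.003
G1 X0.000 Y0.000
; layer 3
G0 Z9.596
G0 X0.000 Y0.000
G1 X9.102 Y0.000
G1 X9.102 Y15.003
G1 X0.000 Y15.003
G1 X0.000 Y0.000
; layer 4
G0 Z12.794
G0 X0.000 Y0.000
G1 X9.102 Y0.000
G1 X9.102 Y15.003
G1 X0.000 Y15.003
G1 X0.000 Y0.000
; layer 5
G0 Z15.993
G0 X0.000 Y0.000
G1 X9.102 Y0.000
G1 X9.102 Y15.003
G1 X0.000 Y15.003
G1 X0.000 Y0.000
M2 ; end

The solid is a rectangular box, roughly 9.1 × 15 mm footprint and 16 mm tall. Slicing at Δz = 3.199 mm — 5 equal slices spanning the solid's height, so layer i sits at z = i·h/5 — gives 5 non-empty perimeters. Each is a 4-segment closed polygon; G0 lifts to the layer z and rapids to the start vertex, then G1 traces the edges.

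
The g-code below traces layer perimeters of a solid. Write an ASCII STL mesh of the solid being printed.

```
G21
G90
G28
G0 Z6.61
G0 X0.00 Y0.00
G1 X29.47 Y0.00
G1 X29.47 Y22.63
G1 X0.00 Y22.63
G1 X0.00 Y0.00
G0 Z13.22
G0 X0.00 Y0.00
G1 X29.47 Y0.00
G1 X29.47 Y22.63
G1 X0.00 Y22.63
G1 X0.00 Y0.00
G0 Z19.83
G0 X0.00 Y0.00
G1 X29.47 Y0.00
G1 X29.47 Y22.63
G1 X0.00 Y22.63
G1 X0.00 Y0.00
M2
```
solid part
  facet normal 0.0000 0.0000 -1.0000
    outer loop
      vertex 29.47 22.63 0.00
      vertex 29.47 0.00 0.00
      vertex 0.00 0.00 0.00
    endloop
  endfacet
  facet normal 0.0000 0.0000 -1.0000
    outer loop
      vertex 0.00 22.63 0.00
      vertex 29.47 22.63 0.00
      vertex 0.00 0.00 0.00
    endloop
  endfacet
  facet normal 0.0000 0.0000 1.0000
    outer loop
      vertex 0.00 0.00 19.83
      vertex 29.47 0.00 19.83
      vertex 29.47 22.63 19.83
    endloop
  endfacet
  facet normal 0.0000 0.0000 1.0000
    outer loop
      vertex 0.00 0.00 19.83
      vertex 29.47 22.63 19.83
      vertex 0.00 22.63 19.83
    endloop
  endfacet
  facet normal 0.0000 -1.0000 0.0000
    outer loop
      vertex 0.00 0.00 0.00
      vertex 29.47 0.00 0.00
      vertex 29.47 0.00 19.83
    endloop
  endfacet
  facet normal 0.0000 -1.0000 0.0000
    outer loop
      vertex 0.00 0.00 0.00
      vertex 29.47 0.00 19.83
      vertex 0.00 0.00 19.83
    endloop
  endfacet
  facet normal 0.0000 1.0000 0.0000
    outer loop
      vertex 29.47 22.63 19.83
      vertex 29.47 22.63 0.00
      vertex 0.00 22.63 0.00
    endloop
  endfacet
  facet normal 0.0000 1.0000 0.0000
    outer loop
      vertex 0.00 22.63 19.83
      vertex 29.47 22.63 19.83
      vertex 0.00 22.63 0.00
    endloop
  endfacet
  facet normal -1.0000 0.0000 0.0000
    outer loop
      vertex 0.00 22.63 19.83
      vertex 0.00 22.63 0.00
      vertex 0.00 0.00 0.00
    endloop
  endfacet
  facet normal -1.0000 0.0000 0.0000
    outer loop
      vertex 0.00 0.00 19.83
      vertex 0.00 22.63 19.83
      vertex 0.00 0.00 0.00
    endloop
  endfacet
  facet normal 1.0000 0.0000 0.0000
    outer loop
      vertex 29.47 0.00 0.00
      vertex 29.47 22.63 0.00
      vertex 29.47 22.63 19.83
    endloop
  endfacet
  facet normal 1.0000 0.0000 0.0000
    outer loop
      vertex 29.47 0.00 0.00
      vertex 29.47 22.63 19.83
      vertex 29.47 0.00 19.83
    endloop
  endfacet
endsolid part

The G0 Z moves step by Δz≈6.61 mm. Every layer's G1 loop is the same polygon, so the solid is a straight extrusion of it from z=0 to z≈19.8. Closing with flat bottom and top caps and triangulating gives 12 facets — a rectangular box, roughly 29.5 × 22.6 mm footprint and 19.8 mm tall.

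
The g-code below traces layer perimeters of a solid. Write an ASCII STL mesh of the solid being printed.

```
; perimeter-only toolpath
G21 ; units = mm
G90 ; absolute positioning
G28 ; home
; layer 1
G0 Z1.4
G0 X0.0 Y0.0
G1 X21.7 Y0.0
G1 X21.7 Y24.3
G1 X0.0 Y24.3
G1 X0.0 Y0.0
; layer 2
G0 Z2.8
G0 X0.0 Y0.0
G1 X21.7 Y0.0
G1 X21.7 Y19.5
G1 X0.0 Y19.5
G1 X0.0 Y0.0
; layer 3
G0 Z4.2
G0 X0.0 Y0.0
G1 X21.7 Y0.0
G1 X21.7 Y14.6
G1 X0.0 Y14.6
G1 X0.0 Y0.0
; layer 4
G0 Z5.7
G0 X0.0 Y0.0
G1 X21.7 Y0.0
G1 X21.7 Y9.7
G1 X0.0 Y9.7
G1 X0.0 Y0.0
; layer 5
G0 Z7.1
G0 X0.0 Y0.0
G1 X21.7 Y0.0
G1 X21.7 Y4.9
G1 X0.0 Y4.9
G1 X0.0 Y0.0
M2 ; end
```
solid part
  facet normal 0.0000 0.0000 -1.0000
    outer loop
      vertex 21.7 29.2 0.0
      vertex 21.7 0.0 0.0
      vertex 0.0 0.0 0.0
    endloop
  endfacet
  facet normal 0.0000 0.0000 -1.0000
    outer loop
      vertex 0.0 29.2 0.0
      vertex 21.7 29.2 0.0
      vertex 0.0 0.0 0.0
    endloop
  endfacet
  facet normal 0.0000 -1.0000 0.0000
    outer loop
      vertex 0.0 0.0 0.0
      vertex 21.7 0.0 0.0
      vertex 21.7 0.0 8.5
    endloop
  endfacet
  facet normal 0.0000 -1.0000 0.0000
    outer loop
      vertex 0.0 0.0 0.0
      vertex 21.7 0.0 8.5
      vertex 0.0 0.0 8.5
    endloop
  endfacet
  facet normal 0.0000 0.2795 0.9601
    outer loop
      vertex 0.0 0.0 8.5
      vertex 21.7 0.0 8.5
      vertex 21.7 29.2 0.0
    endloop
  endfacet
  facet normal 0.0000 0.2795 0.9601
    outer loop
      vertex 0.0 0.0 8.5
      vertex 21.7 29.2 0.0
      vertex 0.0 29.2 0.0
    endloop
  endfacet
  facet normal -1.0000 0.0000 0.0000
    outer loop
      vertex 0.0 0.0 8.5
      vertex 0.0 29.2 0.0
      vertex 0.0 0.0 0.0
    endloop
  endfacet
  facet normal 1.0000 0.0000 0.0000
    outer loop
      vertex 21.7 0.0 0.0
      vertex 21.7 29.2 0.0
      vertex 21.7 0.0 8.5
    endloop
  endfacet
endsolid part

The G0 Z moves step by Δz≈1.4 mm. The G1 loops shrink linearly with z, so the solid tapers from its base footprint up to z≈8.5. Closing with a flat bottom cap and the tapered top and triangulating gives 8 facets — a wedge (ramp): 21.7 × 29.2 mm base, rising to 8.5 mm along the y=0 edge and sloping linearly to z=0 at y=29.2.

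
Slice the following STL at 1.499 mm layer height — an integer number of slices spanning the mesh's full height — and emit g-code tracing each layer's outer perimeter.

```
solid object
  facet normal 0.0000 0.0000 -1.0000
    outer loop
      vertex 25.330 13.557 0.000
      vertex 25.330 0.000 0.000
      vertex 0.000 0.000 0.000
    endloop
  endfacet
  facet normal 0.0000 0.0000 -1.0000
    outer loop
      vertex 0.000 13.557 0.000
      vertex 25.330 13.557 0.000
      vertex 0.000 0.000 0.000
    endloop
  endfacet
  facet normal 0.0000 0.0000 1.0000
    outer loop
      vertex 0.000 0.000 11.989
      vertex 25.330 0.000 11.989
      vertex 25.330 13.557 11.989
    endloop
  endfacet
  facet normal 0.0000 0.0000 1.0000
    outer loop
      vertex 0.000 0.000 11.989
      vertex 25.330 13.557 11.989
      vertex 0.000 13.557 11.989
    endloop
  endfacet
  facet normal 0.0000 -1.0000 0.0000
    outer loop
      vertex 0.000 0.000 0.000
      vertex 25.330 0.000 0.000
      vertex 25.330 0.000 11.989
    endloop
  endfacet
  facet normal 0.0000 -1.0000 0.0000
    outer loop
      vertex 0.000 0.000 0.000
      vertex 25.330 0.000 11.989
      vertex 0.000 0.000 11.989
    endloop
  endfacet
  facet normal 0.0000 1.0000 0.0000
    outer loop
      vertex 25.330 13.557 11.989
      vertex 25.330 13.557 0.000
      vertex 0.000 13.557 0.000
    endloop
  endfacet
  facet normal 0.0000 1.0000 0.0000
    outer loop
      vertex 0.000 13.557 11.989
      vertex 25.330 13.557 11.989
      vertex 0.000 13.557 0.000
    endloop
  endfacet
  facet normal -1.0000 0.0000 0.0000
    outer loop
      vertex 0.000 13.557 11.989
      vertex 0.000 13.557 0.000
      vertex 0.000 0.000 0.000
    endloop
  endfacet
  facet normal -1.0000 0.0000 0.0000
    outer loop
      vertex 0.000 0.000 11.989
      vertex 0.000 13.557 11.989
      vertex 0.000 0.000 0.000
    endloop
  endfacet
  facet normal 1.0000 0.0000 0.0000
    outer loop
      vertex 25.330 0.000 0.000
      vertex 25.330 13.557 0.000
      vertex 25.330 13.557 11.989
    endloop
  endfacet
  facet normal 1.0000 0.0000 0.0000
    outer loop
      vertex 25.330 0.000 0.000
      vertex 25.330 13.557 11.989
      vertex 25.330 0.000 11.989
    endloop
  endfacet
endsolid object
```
; perimeter-only toolpath
G21 ; units = mm
G90 ; absolute positioning
G28 ; home
; layer 1
G0 Z1.499
G0 X0.000 Y0.000
G1 X25.330 Y0.000
G1 X25.330 Y13.557
G1 X0.000 Y13.557
G1 X0.000 Y0.000
; layer 2
G0 Z2.997
G0 X0.000 Y0.000
G1 X25.330 Y0.000
G1 X25.330 Y13.557
G1 X0.000 Y13.557
G1 X0.000 Y0.000
; layer 3
G0 Z4.496
G0 X0.000 Y0.000
G1 X25.330 Y0.000
G1 X25.330 Y13.557
G1 X0.000 Y13.557
G1 X0.000 Y0.000
; layer 4
G0 Z5.995
G0 X0.000 Y0.000
G1 X25.330 Y0.000
G1 X25.330 Y13.557
G1 X0.000 Y13.557
G1 X0.000 Y0.000
; layer 5
G0 Z7.493
G0 X0.000 Y0.000
G1 X25.330 Y0.000
G1 X25.330 Y13.557
G1 X0.000 Y13.557
G1 X0.000 Y0.000
; layer 6
G0 Z8.992
G0 X0.000 Y0.000
G1 X25.330 Y0.000
G1 X25.330 Y13.557
G1 X0.000 Y13.557
G1 X0.000 Y0.000
; layer 7
G0 Z10.490
G0 X0.000 Y0.000
G1 X25.330 Y0.000
G1 X25.330 Y13.557
G1 X0.000 Y13.557
G1 X0.000 Y0.000
; layer 8
G0 Z11.989
G0 X0.000 Y0.000
G1 X25.330 Y0.000
G1 X25.330 Y13.557
G1 X0.000 Y13.557
G1 X0.000 Y0.000
M2 ; end

The solid is a rectangular box, roughly 25.3 × 13.6 mm footprint and 12 mm tall. Slicing at Δz = 1.499 mm — 8 equal slices spanning the solid's height, so layer i sits at z = i·h/8 — gives 8 non-empty perimeters. Each is a 4-segment closed polygon; G0 lifts to the layer z and rapids to the start vertex, then G1 traces the edges.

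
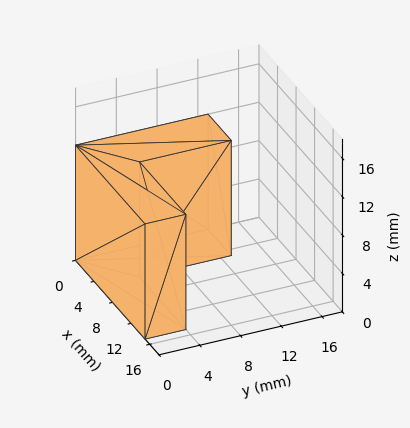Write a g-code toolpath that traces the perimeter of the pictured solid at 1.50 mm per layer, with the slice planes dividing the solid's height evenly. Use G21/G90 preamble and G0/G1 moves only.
Reading the render: the shape is an L-shaped prism: outer 15 × 13 mm, arm thicknesses ≈ 4 mm (horizontal) and 5 mm (vertical), extruded 12 mm in z (dimensions read to the nearest mm from the axis ticks). For the g-code, the solid's height is divided into equal slices at the stated Δz and each level perimeter traced with G1 moves after a G0 lift.

; perimeter-only toolpath
G21 ; units = mm
G90 ; absolute positioning
G28 ; home
; layer 1
G0 Z1.50
G0 X0.00 Y0.00
G1 X15.00 Y0.00
G1 X15.00 Y4.00
G1 X5.00 Y4.00
G1 X5.00 Y13.00
G1 X0.00 Y13.00
G1 X0.00 Y0.00
; layer 2
G0 Z3.00
G0 X0.00 Y0.00
G1 X15.00 Y0.00
G1 X15.00 Y4.00
G1 X5.00 Y4.00
G1 X5.00 Y13.00
G1 X0.00 Y13.00
G1 X0.00 Y0.00
; layer 3
G0 Z4.50
G0 X0.00 Y0.00
G1 X15.00 Y0.00
G1 X15.00 Y4.00
G1 X5.00 Y4.00
G1 X5.00 Y13.00
G1 X0.00 Y13.00
G1 X0.00 Y0.00
; layer 4
G0 Z6.00
G0 X0.00 Y0.00
G1 X15.00 Y0.00
G1 X15.00 Y4.00
G1 X5.00 Y4.00
G1 X5.00 Y13.00
G1 X0.00 Y13.00
G1 X0.00 Y0.00
; layer 5
G0 Z7.50
G0 X0.00 Y0.00
G1 X15.00 Y0.00
G1 X15.00 Y4.00
G1 X5.00 Y4.00
G1 X5.00 Y13.00
G1 X0.00 Y13.00
G1 X0.00 Y0.00
; layer 6
G0 Z9.00
G0 X0.00 Y0.00
G1 X15.00 Y0.00
G1 X15.00 Y4.00
G1 X5.00 Y4.00
G1 X5.00 Y13.00
G1 X0.00 Y13.00
G1 X0.00 Y0.00
; layer 7
G0 Z10.50
G0 X0.00 Y0.00
G1 X15.00 Y0.00
G1 X15.00 Y4.00
G1 X5.00 Y4.00
G1 X5.00 Y13.00
G1 X0.00 Y13.00
G1 X0.00 Y0.00
; layer 8
G0 Z12.00
G0 X0.00 Y0.00
G1 X15.00 Y0.00
G1 X15.00 Y4.00
G1 X5.00 Y4.00
G1 X5.00 Y13.00
G1 X0.00 Y13.00
G1 X0.00 Y0.00
M2 ; end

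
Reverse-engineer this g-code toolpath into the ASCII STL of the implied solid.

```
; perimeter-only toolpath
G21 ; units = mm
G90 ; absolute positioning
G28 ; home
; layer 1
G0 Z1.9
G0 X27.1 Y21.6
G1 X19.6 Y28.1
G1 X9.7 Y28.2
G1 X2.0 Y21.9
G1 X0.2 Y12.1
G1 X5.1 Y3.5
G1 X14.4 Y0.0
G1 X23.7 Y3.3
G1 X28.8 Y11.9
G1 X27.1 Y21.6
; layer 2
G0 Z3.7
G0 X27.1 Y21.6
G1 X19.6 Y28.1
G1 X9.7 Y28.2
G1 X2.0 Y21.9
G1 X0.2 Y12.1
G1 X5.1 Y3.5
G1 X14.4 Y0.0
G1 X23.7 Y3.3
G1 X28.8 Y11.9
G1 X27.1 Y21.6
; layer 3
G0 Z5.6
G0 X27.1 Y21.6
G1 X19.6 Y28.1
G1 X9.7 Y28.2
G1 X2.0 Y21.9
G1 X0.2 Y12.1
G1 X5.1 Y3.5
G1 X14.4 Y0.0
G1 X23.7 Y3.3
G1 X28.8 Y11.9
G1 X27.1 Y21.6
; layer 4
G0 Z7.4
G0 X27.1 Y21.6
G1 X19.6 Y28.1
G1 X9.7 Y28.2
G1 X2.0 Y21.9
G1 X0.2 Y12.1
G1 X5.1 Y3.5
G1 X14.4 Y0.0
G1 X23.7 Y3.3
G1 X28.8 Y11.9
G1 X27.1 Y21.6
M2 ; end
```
solid part
  facet normal 0.0000 0.0000 -1.0000
    outer loop
      vertex 9.7 28.2 0.0
      vertex 19.6 28.1 0.0
      vertex 27.1 21.6 0.0
    endloop
  endfacet
  facet normal 0.0000 0.0000 -1.0000
    outer loop
      vertex 2.0 21.9 0.0
      vertex 9.7 28.2 0.0
      vertex 27.1 21.6 0.0
    endloop
  endfacet
  facet normal 0.0000 0.0000 -1.0000
    outer loop
      vertex 0.2 12.1 0.0
      vertex 2.0 21.9 0.0
      vertex 27.1 21.6 0.0
    endloop
  endfacet
  facet normal 0.0000 0.0000 -1.0000
    outer loop
      vertex 5.1 3.5 0.0
      vertex 0.2 12.1 0.0
      vertex 27.1 21.6 0.0
    endloop
  endfacet
  facet normal 0.0000 0.0000 -1.0000
    outer loop
      vertex 14.4 0.0 0.0
      vertex 5.1 3.5 0.0
      vertex 27.1 21.6 0.0
    endloop
  endfacet
  facet normal 0.0000 0.0000 -1.0000
    outer loop
      vertex 23.7 3.3 0.0
      vertex 14.4 0.0 0.0
      vertex 27.1 21.6 0.0
    endloop
  endfacet
  facet normal 0.0000 0.0000 -1.0000
    outer loop
      vertex 28.8 11.9 0.0
      vertex 23.7 3.3 0.0
      vertex 27.1 21.6 0.0
    endloop
  endfacet
  facet normal 0.0000 0.0000 1.0000
    outer loop
      vertex 27.1 21.6 7.4
      vertex 19.6 28.1 7.4
      vertex 9.7 28.2 7.4
    endloop
  endfacet
  facet normal 0.0000 0.0000 1.0000
    outer loop
      vertex 27.1 21.6 7.4
      vertex 9.7 28.2 7.4
      vertex 2.0 21.9 7.4
    endloop
  endfacet
  facet normal 0.0000 0.0000 1.0000
    outer loop
      vertex 27.1 21.6 7.4
      vertex 2.0 21.9 7.4
      vertex 0.2 12.1 7.4
    endloop
  endfacet
  facet normal 0.0000 0.0000 1.0000
    outer loop
      vertex 27.1 21.6 7.4
      vertex 0.2 12.1 7.4
      vertex 5.1 3.5 7.4
    endloop
  endfacet
  facet normal 0.0000 0.0000 1.0000
    outer loop
      vertex 27.1 21.6 7.4
      vertex 5.1 3.5 7.4
      vertex 14.4 0.0 7.4
    endloop
  endfacet
  facet normal 0.0000 0.0000 1.0000
    outer loop
      vertex 27.1 21.6 7.4
      vertex 14.4 0.0 7.4
      vertex 23.7 3.3 7.4
    endloop
  endfacet
  facet normal 0.0000 0.0000 1.0000
    outer loop
      vertex 27.1 21.6 7.4
      vertex 23.7 3.3 7.4
      vertex 28.8 11.9 7.4
    endloop
  endfacet
  facet normal 0.6549 0.7557 0.0000
    outer loop
      vertex 27.1 21.6 0.0
      vertex 19.6 28.1 0.0
      vertex 19.6 28.1 7.4
    endloop
  endfacet
  facet normal 0.6549 0.7557 0.0000
    outer loop
      vertex 27.1 21.6 0.0
      vertex 19.6 28.1 7.4
      vertex 27.1 21.6 7.4
    endloop
  endfacet
  facet normal 0.0101 0.9999 0.0000
    outer loop
      vertex 19.6 28.1 0.0
      vertex 9.7 28.2 0.0
      vertex 9.7 28.2 7.4
    endloop
  endfacet
  facet normal 0.0101 0.9999 0.0000
    outer loop
      vertex 19.6 28.1 0.0
      vertex 9.7 28.2 7.4
      vertex 19.6 28.1 7.4
    endloop
  endfacet
  facet normal -0.6332 0.7740 0.0000
    outer loop
      vertex 9.7 28.2 0.0
      vertex 2.0 21.9 0.0
      vertex 2.0 21.9 7.4
    endloop
  endfacet
  facet normal -0.6332 0.7740 0.0000
    outer loop
      vertex 9.7 28.2 0.0
      vertex 2.0 21.9 7.4
      vertex 9.7 28.2 7.4
    endloop
  endfacet
  facet normal -0.9835 0.1807 0.0000
    outer loop
      vertex 2.0 21.9 0.0
      vertex 0.2 12.1 0.0
      vertex 0.2 12.1 7.4
    endloop
  endfacet
  facet normal -0.9835 0.1807 0.0000
    outer loop
      vertex 2.0 21.9 0.0
      vertex 0.2 12.1 7.4
      vertex 2.0 21.9 7.4
    endloop
  endfacet
  facet normal -0.8689 -0.4951 0.0000
    outer loop
      vertex 0.2 12.1 0.0
      vertex 5.1 3.5 0.0
      vertex 5.1 3.5 7.4
    endloop
  endfacet
  facet normal -0.8689 -0.4951 0.0000
    outer loop
      vertex 0.2 12.1 0.0
      vertex 5.1 3.5 7.4
      vertex 0.2 12.1 7.4
    endloop
  endfacet
  facet normal -0.3522 -0.9359 0.0000
    outer loop
      vertex 5.1 3.5 0.0
      vertex 14.4 0.0 0.0
      vertex 14.4 0.0 7.4
    endloop
  endfacet
  facet normal -0.3522 -0.9359 0.0000
    outer loop
      vertex 5.1 3.5 0.0
      vertex 14.4 0.0 7.4
      vertex 5.1 3.5 7.4
    endloop
  endfacet
  facet normal 0.3344 -0.9424 0.0000
    outer loop
      vertex 14.4 0.0 0.0
      vertex 23.7 3.3 0.0
      vertex 23.7 3.3 7.4
    endloop
  endfacet
  facet normal 0.3344 -0.9424 0.0000
    outer loop
      vertex 14.4 0.0 0.0
      vertex 23.7 3.3 7.4
      vertex 14.4 0.0 7.4
    endloop
  endfacet
  facet normal 0.8601 -0.5101 0.0000
    outer loop
      vertex 23.7 3.3 0.0
      vertex 28.8 11.9 0.0
      vertex 28.8 11.9 7.4
    endloop
  endfacet
  facet normal 0.8601 -0.5101 0.0000
    outer loop
      vertex 23.7 3.3 0.0
      vertex 28.8 11.9 7.4
      vertex 23.7 3.3 7.4
    endloop
  endfacet
  facet normal 0.9850 0.1726 0.0000
    outer loop
      vertex 28.8 11.9 0.0
      vertex 27.1 21.6 0.0
      vertex 27.1 21.6 7.4
    endloop
  endfacet
  facet normal 0.9850 0.1726 0.0000
    outer loop
      vertex 28.8 11.9 0.0
      vertex 27.1 21.6 7.4
      vertex 28.8 11.9 7.4
    endloop
  endfacet
endsolid part

The G0 Z moves step by Δz≈1.9 mm. Every layer's G1 loop is the same polygon, so the solid is a straight extrusion of it from z=0 to z≈7.4. Closing with flat bottom and top caps and triangulating gives 32 facets — a regular 9-sided prism (a cylinder approximated with 9 flat sides), circumscribed radius ≈ 14.5 mm, height ≈ 7.4 mm.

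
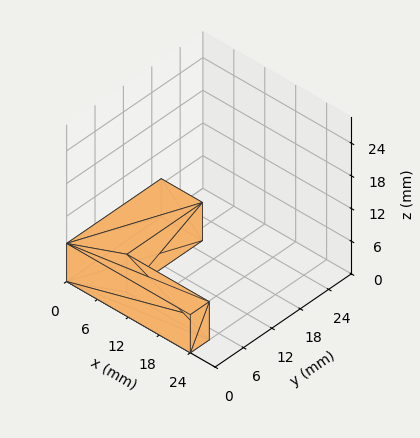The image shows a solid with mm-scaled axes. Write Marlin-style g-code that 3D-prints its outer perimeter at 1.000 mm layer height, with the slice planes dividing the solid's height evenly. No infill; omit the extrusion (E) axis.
Reading the render: the shape is an L-shaped prism: outer 24 × 20 mm, arm thicknesses ≈ 4 mm (horizontal) and 8 mm (vertical), extruded 7 mm in z (dimensions read to the nearest mm from the axis ticks). For the g-code, the solid's height is divided into equal slices at the stated Δz and each level perimeter traced with G1 moves after a G0 lift.

; perimeter-only toolpath
G21 ; units = mm
G90 ; absolute positioning
G28 ; home
; layer 1
G0 Z1.000
G0 X0.000 Y0.000
G1 X24.000 Y0.000
G1 X24.000 Y4.000
G1 X8.000 Y4.000
G1 X8.000 Y20.000
G1 X0.000 Y20.000
G1 X0.000 Y0.000
; layer 2
G0 Z2.000
G0 X0.000 Y0.000
G1 X24.000 Y0.000
G1 X24.000 Y4.000
G1 X8.000 Y4.000
G1 X8.000 Y20.000
G1 X0.000 Y20.000
G1 X0.000 Y0.000
; layer 3
G0 Z3.000
G0 X0.000 Y0.000
G1 X24.000 Y0.000
G1 X24.000 Y4.000
G1 X8.000 Y4.000
G1 X8.000 Y20.000
G1 X0.000 Y20.000
G1 X0.000 Y0.000
; layer 4
G0 Z4.000
G0 X0.000 Y0.000
G1 X24.000 Y0.000
G1 X24.000 Y4.000
G1 X8.000 Y4.000
G1 X8.000 Y20.000
G1 X0.000 Y20.000
G1 X0.000 Y0.000
; layer 5
G0 Z5.000
G0 X0.000 Y0.000
G1 X24.000 Y0.000
G1 X24.000 Y4.000
G1 X8.000 Y4.000
G1 X8.000 Y20.000
G1 X0.000 Y20.000
G1 X0.000 Y0.000
; layer 6
G0 Z6.000
G0 X0.000 Y0.000
G1 X24.000 Y0.000
G1 X24.000 Y4.000
G1 X8.000 Y4.000
G1 X8.000 Y20.000
G1 X0.000 Y20.000
G1 X0.000 Y0.000
; layer 7
G0 Z7.000
G0 X0.000 Y0.000
G1 X24.000 Y0.000
G1 X24.000 Y4.000
G1 X8.000 Y4.000
G1 X8.000 Y20.000
G1 X0.000 Y20.000
G1 X0.000 Y0.000
M2 ; end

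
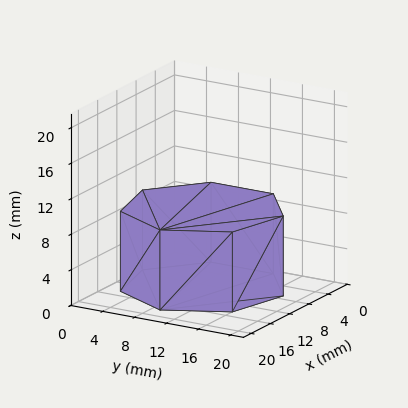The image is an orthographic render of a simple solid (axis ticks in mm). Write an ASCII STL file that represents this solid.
Reading the render: the shape is a regular 7-sided prism (a cylinder approximated with 7 flat sides), circumscribed radius ≈ 9 mm, height ≈ 9 mm (dimensions read to the nearest mm from the axis ticks). For the STL, each face is triangulated and given an outward normal.

solid part
  facet normal 0.0000 0.0000 -1.0000
    outer loop
      vertex 7.0 17.8 0.0
      vertex 14.6 16.0 0.0
      vertex 18.0 9.0 0.0
    endloop
  endfacet
  facet normal 0.0000 0.0000 -1.0000
    outer loop
      vertex 0.9 12.9 0.0
      vertex 7.0 17.8 0.0
      vertex 18.0 9.0 0.0
    endloop
  endfacet
  facet normal 0.0000 0.0000 -1.0000
    outer loop
      vertex 0.9 5.1 0.0
      vertex 0.9 12.9 0.0
      vertex 18.0 9.0 0.0
    endloop
  endfacet
  facet normal 0.0000 0.0000 -1.0000
    outer loop
      vertex 7.0 0.2 0.0
      vertex 0.9 5.1 0.0
      vertex 18.0 9.0 0.0
    endloop
  endfacet
  facet normal 0.0000 0.0000 -1.0000
    outer loop
      vertex 14.6 2.0 0.0
      vertex 7.0 0.2 0.0
      vertex 18.0 9.0 0.0
    endloop
  endfacet
  facet normal 0.0000 0.0000 1.0000
    outer loop
      vertex 18.0 9.0 9.0
      vertex 14.6 16.0 9.0
      vertex 7.0 17.8 9.0
    endloop
  endfacet
  facet normal 0.0000 0.0000 1.0000
    outer loop
      vertex 18.0 9.0 9.0
      vertex 7.0 17.8 9.0
      vertex 0.9 12.9 9.0
    endloop
  endfacet
  facet normal 0.0000 0.0000 1.0000
    outer loop
      vertex 18.0 9.0 9.0
      vertex 0.9 12.9 9.0
      vertex 0.9 5.1 9.0
    endloop
  endfacet
  facet normal 0.0000 0.0000 1.0000
    outer loop
      vertex 18.0 9.0 9.0
      vertex 0.9 5.1 9.0
      vertex 7.0 0.2 9.0
    endloop
  endfacet
  facet normal 0.0000 0.0000 1.0000
    outer loop
      vertex 18.0 9.0 9.0
      vertex 7.0 0.2 9.0
      vertex 14.6 2.0 9.0
    endloop
  endfacet
  facet normal 0.8995 0.4369 0.0000
    outer loop
      vertex 18.0 9.0 0.0
      vertex 14.6 16.0 0.0
      vertex 14.6 16.0 9.0
    endloop
  endfacet
  facet normal 0.8995 0.4369 0.0000
    outer loop
      vertex 18.0 9.0 0.0
      vertex 14.6 16.0 9.0
      vertex 18.0 9.0 9.0
    endloop
  endfacet
  facet normal 0.2305 0.9731 0.0000
    outer loop
      vertex 14.6 16.0 0.0
      vertex 7.0 17.8 0.0
      vertex 7.0 17.8 9.0
    endloop
  endfacet
  facet normal 0.2305 0.9731 0.0000
    outer loop
      vertex 14.6 16.0 0.0
      vertex 7.0 17.8 9.0
      vertex 14.6 16.0 9.0
    endloop
  endfacet
  facet normal -0.6263 0.7796 0.0000
    outer loop
      vertex 7.0 17.8 0.0
      vertex 0.9 12.9 0.0
      vertex 0.9 12.9 9.0
    endloop
  endfacet
  facet normal -0.6263 0.7796 0.0000
    outer loop
      vertex 7.0 17.8 0.0
      vertex 0.9 12.9 9.0
      vertex 7.0 17.8 9.0
    endloop
  endfacet
  facet normal -1.0000 0.0000 0.0000
    outer loop
      vertex 0.9 12.9 0.0
      vertex 0.9 5.1 0.0
      vertex 0.9 5.1 9.0
    endloop
  endfacet
  facet normal -1.0000 0.0000 0.0000
    outer loop
      vertex 0.9 12.9 0.0
      vertex 0.9 5.1 9.0
      vertex 0.9 12.9 9.0
    endloop
  endfacet
  facet normal -0.6263 -0.7796 0.0000
    outer loop
      vertex 0.9 5.1 0.0
      vertex 7.0 0.2 0.0
      vertex 7.0 0.2 9.0
    endloop
  endfacet
  facet normal -0.6263 -0.7796 0.0000
    outer loop
      vertex 0.9 5.1 0.0
      vertex 7.0 0.2 9.0
      vertex 0.9 5.1 9.0
    endloop
  endfacet
  facet normal 0.2305 -0.9731 0.0000
    outer loop
      vertex 7.0 0.2 0.0
      vertex 14.6 2.0 0.0
      vertex 14.6 2.0 9.0
    endloop
  endfacet
  facet normal 0.2305 -0.9731 0.0000
    outer loop
      vertex 7.0 0.2 0.0
      vertex 14.6 2.0 9.0
      vertex 7.0 0.2 9.0
    endloop
  endfacet
  facet normal 0.8995 -0.4369 0.0000
    outer loop
      vertex 14.6 2.0 0.0
      vertex 18.0 9.0 0.0
      vertex 18.0 9.0 9.0
    endloop
  endfacet
  facet normal 0.8995 -0.4369 0.0000
    outer loop
      vertex 14.6 2.0 0.0
      vertex 18.0 9.0 9.0
      vertex 14.6 2.0 9.0
    endloop
  endfacet
endsolid part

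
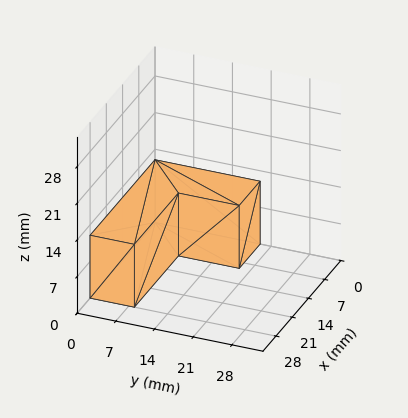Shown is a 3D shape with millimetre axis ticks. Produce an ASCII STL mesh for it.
Reading the render: the shape is an L-shaped prism: outer 28 × 19 mm, arm thicknesses ≈ 8 mm (horizontal) and 9 mm (vertical), extruded 12 mm in z (dimensions read to the nearest mm from the axis ticks). For the STL, each face is triangulated and given an outward normal.

solid part
  facet normal 0.0000 0.0000 -1.0000
    outer loop
      vertex 28.0 8.0 0.0
      vertex 28.0 0.0 0.0
      vertex 0.0 0.0 0.0
    endloop
  endfacet
  facet normal 0.0000 0.0000 -1.0000
    outer loop
      vertex 9.0 8.0 0.0
      vertex 28.0 8.0 0.0
      vertex 0.0 0.0 0.0
    endloop
  endfacet
  facet normal 0.0000 0.0000 -1.0000
    outer loop
      vertex 9.0 19.0 0.0
      vertex 9.0 8.0 0.0
      vertex 0.0 0.0 0.0
    endloop
  endfacet
  facet normal 0.0000 0.0000 -1.0000
    outer loop
      vertex 0.0 19.0 0.0
      vertex 9.0 19.0 0.0
      vertex 0.0 0.0 0.0
    endloop
  endfacet
  facet normal 0.0000 0.0000 1.0000
    outer loop
      vertex 0.0 0.0 12.0
      vertex 28.0 0.0 12.0
      vertex 28.0 8.0 12.0
    endloop
  endfacet
  facet normal 0.0000 0.0000 1.0000
    outer loop
      vertex 0.0 0.0 12.0
      vertex 28.0 8.0 12.0
      vertex 9.0 8.0 12.0
    endloop
  endfacet
  facet normal 0.0000 0.0000 1.0000
    outer loop
      vertex 0.0 0.0 12.0
      vertex 9.0 8.0 12.0
      vertex 9.0 19.0 12.0
    endloop
  endfacet
  facet normal 0.0000 0.0000 1.0000
    outer loop
      vertex 0.0 0.0 12.0
      vertex 9.0 19.0 12.0
      vertex 0.0 19.0 12.0
    endloop
  endfacet
  facet normal 0.0000 -1.0000 0.0000
    outer loop
      vertex 0.0 0.0 0.0
      vertex 28.0 0.0 0.0
      vertex 28.0 0.0 12.0
    endloop
  endfacet
  facet normal 0.0000 -1.0000 0.0000
    outer loop
      vertex 0.0 0.0 0.0
      vertex 28.0 0.0 12.0
      vertex 0.0 0.0 12.0
    endloop
  endfacet
  facet normal 1.0000 0.0000 0.0000
    outer loop
      vertex 28.0 0.0 0.0
      vertex 28.0 8.0 0.0
      vertex 28.0 8.0 12.0
    endloop
  endfacet
  facet normal 1.0000 0.0000 0.0000
    outer loop
      vertex 28.0 0.0 0.0
      vertex 28.0 8.0 12.0
      vertex 28.0 0.0 12.0
    endloop
  endfacet
  facet normal 0.0000 1.0000 0.0000
    outer loop
      vertex 28.0 8.0 0.0
      vertex 9.0 8.0 0.0
      vertex 9.0 8.0 12.0
    endloop
  endfacet
  facet normal 0.0000 1.0000 0.0000
    outer loop
      vertex 28.0 8.0 0.0
      vertex 9.0 8.0 12.0
      vertex 28.0 8.0 12.0
    endloop
  endfacet
  facet normal 1.0000 0.0000 0.0000
    outer loop
      vertex 9.0 8.0 0.0
      vertex 9.0 19.0 0.0
      vertex 9.0 19.0 12.0
    endloop
  endfacet
  facet normal 1.0000 0.0000 0.0000
    outer loop
      vertex 9.0 8.0 0.0
      vertex 9.0 19.0 12.0
      vertex 9.0 8.0 12.0
    endloop
  endfacet
  facet normal 0.0000 1.0000 0.0000
    outer loop
      vertex 9.0 19.0 0.0
      vertex 0.0 19.0 0.0
      vertex 0.0 19.0 12.0
    endloop
  endfacet
  facet normal 0.0000 1.0000 0.0000
    outer loop
      vertex 9.0 19.0 0.0
      vertex 0.0 19.0 12.0
      vertex 9.0 19.0 12.0
    endloop
  endfacet
  facet normal -1.0000 0.0000 0.0000
    outer loop
      vertex 0.0 19.0 0.0
      vertex 0.0 0.0 0.0
      vertex 0.0 0.0 12.0
    endloop
  endfacet
  facet normal -1.0000 0.0000 0.0000
    outer loop
      vertex 0.0 19.0 0.0
      vertex 0.0 0.0 12.0
      vertex 0.0 19.0 12.0
    endloop
  endfacet
endsolid part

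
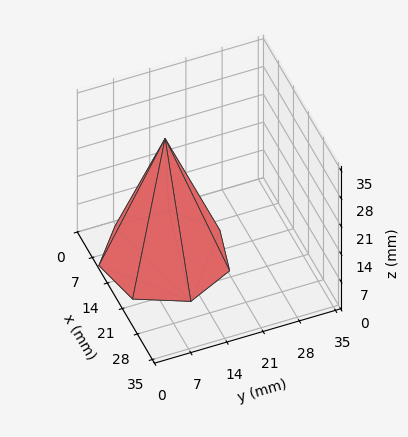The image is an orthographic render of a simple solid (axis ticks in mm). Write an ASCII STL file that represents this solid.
Reading the render: the shape is a regular 7-sided pyramid, base circumscribed radius ≈ 12 mm, apex at z ≈ 30 mm (dimensions read to the nearest mm from the axis ticks). For the STL, each face is triangulated and given an outward normal.

solid part
  facet normal 0.0000 0.0000 -1.0000
    outer loop
      vertex 9.330 23.699 0.000
      vertex 19.482 21.382 0.000
      vertex 24.000 12.000 0.000
    endloop
  endfacet
  facet normal 0.0000 0.0000 -1.0000
    outer loop
      vertex 1.188 17.207 0.000
      vertex 9.330 23.699 0.000
      vertex 24.000 12.000 0.000
    endloop
  endfacet
  facet normal 0.0000 0.0000 -1.0000
    outer loop
      vertex 1.188 6.793 0.000
      vertex 1.188 17.207 0.000
      vertex 24.000 12.000 0.000
    endloop
  endfacet
  facet normal 0.0000 0.0000 -1.0000
    outer loop
      vertex 9.330 0.301 0.000
      vertex 1.188 6.793 0.000
      vertex 24.000 12.000 0.000
    endloop
  endfacet
  facet normal 0.0000 0.0000 -1.0000
    outer loop
      vertex 19.482 2.618 0.000
      vertex 9.330 0.301 0.000
      vertex 24.000 12.000 0.000
    endloop
  endfacet
  facet normal 0.8476 0.4082 0.3390
    outer loop
      vertex 24.000 12.000 0.000
      vertex 19.482 21.382 0.000
      vertex 12.000 12.000 30.000
    endloop
  endfacet
  facet normal 0.2093 0.9172 0.3390
    outer loop
      vertex 19.482 21.382 0.000
      vertex 9.330 23.699 0.000
      vertex 12.000 12.000 30.000
    endloop
  endfacet
  facet normal -0.5865 0.7356 0.3390
    outer loop
      vertex 9.330 23.699 0.000
      vertex 1.188 17.207 0.000
      vertex 12.000 12.000 30.000
    endloop
  endfacet
  facet normal -0.9408 0.0000 0.3391
    outer loop
      vertex 1.188 17.207 0.000
      vertex 1.188 6.793 0.000
      vertex 12.000 12.000 30.000
    endloop
  endfacet
  facet normal -0.5865 -0.7356 0.3390
    outer loop
      vertex 1.188 6.793 0.000
      vertex 9.330 0.301 0.000
      vertex 12.000 12.000 30.000
    endloop
  endfacet
  facet normal 0.2093 -0.9172 0.3390
    outer loop
      vertex 9.330 0.301 0.000
      vertex 19.482 2.618 0.000
      vertex 12.000 12.000 30.000
    endloop
  endfacet
  facet normal 0.8476 -0.4082 0.3390
    outer loop
      vertex 19.482 2.618 0.000
      vertex 24.000 12.000 0.000
      vertex 12.000 12.000 30.000
    endloop
  endfacet
endsolid part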